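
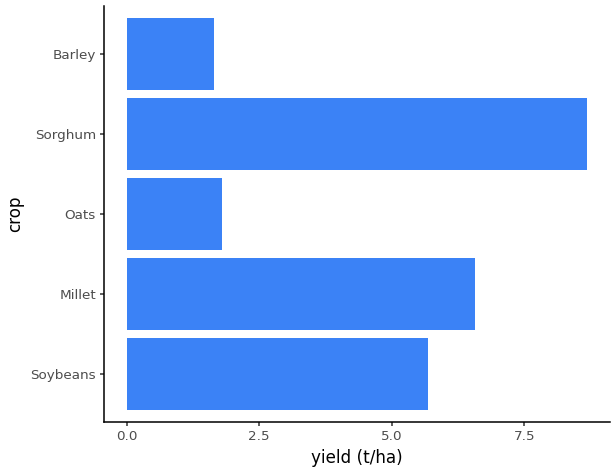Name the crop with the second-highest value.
Millet

Top 3: Sorghum ≈ 9, Millet ≈ 7, Soybeans ≈ 6.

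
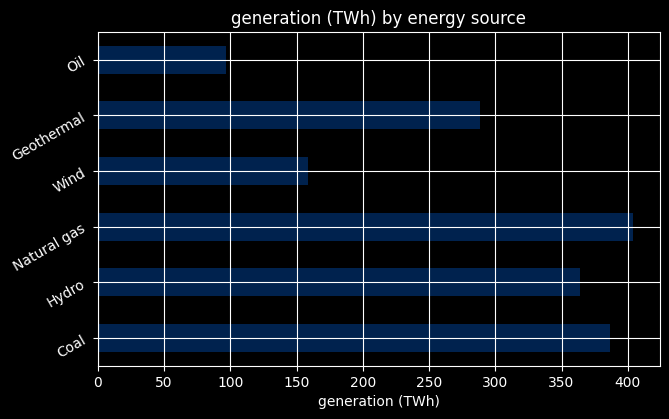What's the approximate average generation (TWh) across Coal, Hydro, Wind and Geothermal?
≈ 300

(400 + 350 + 150 + 300) / 4 ≈ 300.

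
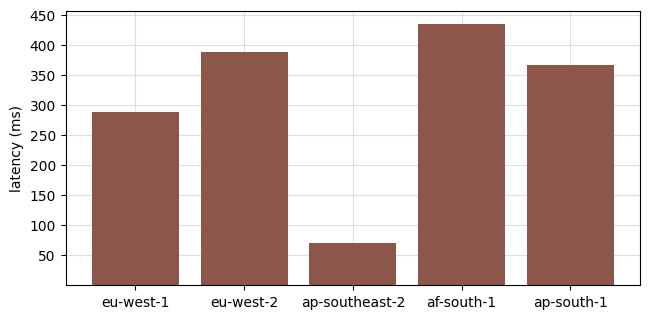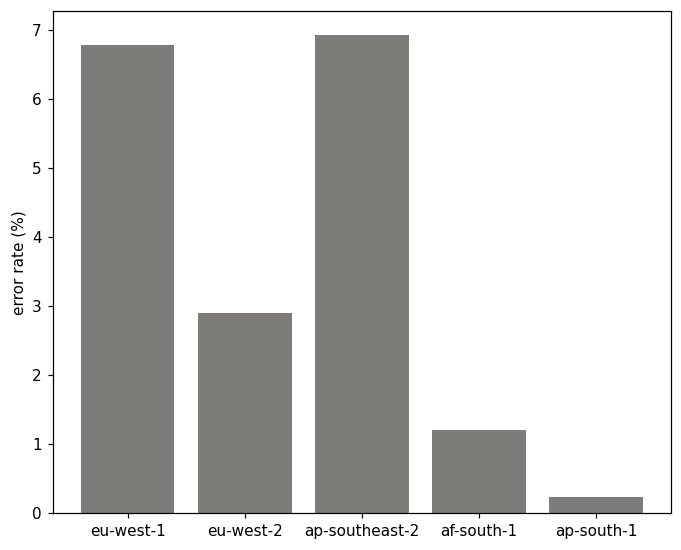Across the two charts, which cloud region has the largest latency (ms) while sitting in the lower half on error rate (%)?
Chart 2 median error rate (%) ≈ 3; below-median cloud regions: af-south-1, ap-south-1. Among those, af-south-1 has the highest latency (ms) (≈ 450).

af-south-1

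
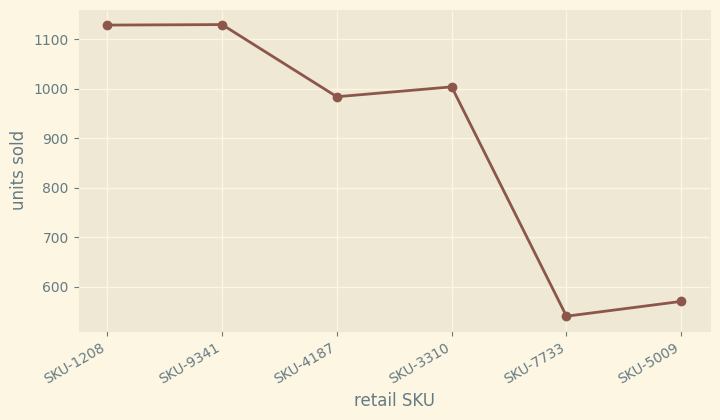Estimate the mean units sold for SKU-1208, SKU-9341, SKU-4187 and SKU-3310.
(1150 + 1150 + 1000 + 1000) / 4 ≈ 1075.

≈ 1075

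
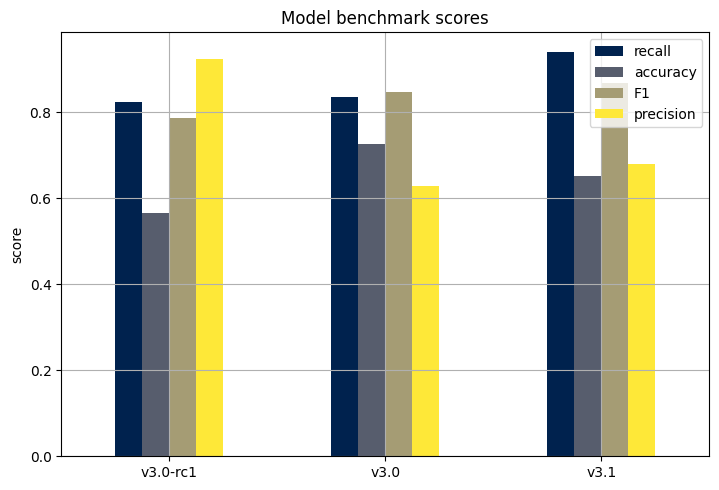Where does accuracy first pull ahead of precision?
v3.0

v3.0-rc1: accuracy ≈ 0.6 vs precision ≈ 0.9 (not yet); v3.0: accuracy ≈ 0.7 vs precision ≈ 0.6 (first crossover).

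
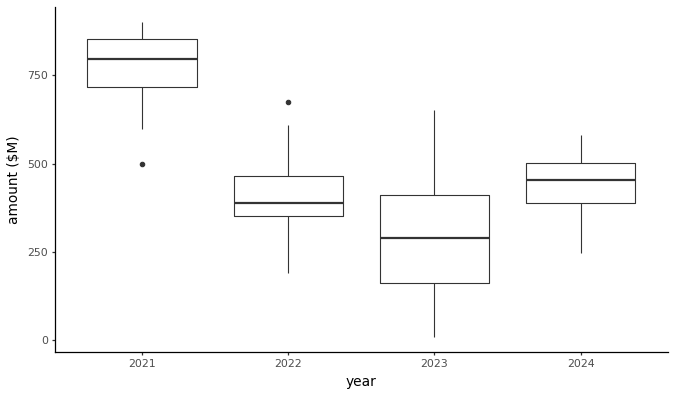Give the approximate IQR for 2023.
≈ 250

Q3 ≈ 400, Q1 ≈ 150; IQR ≈ 250.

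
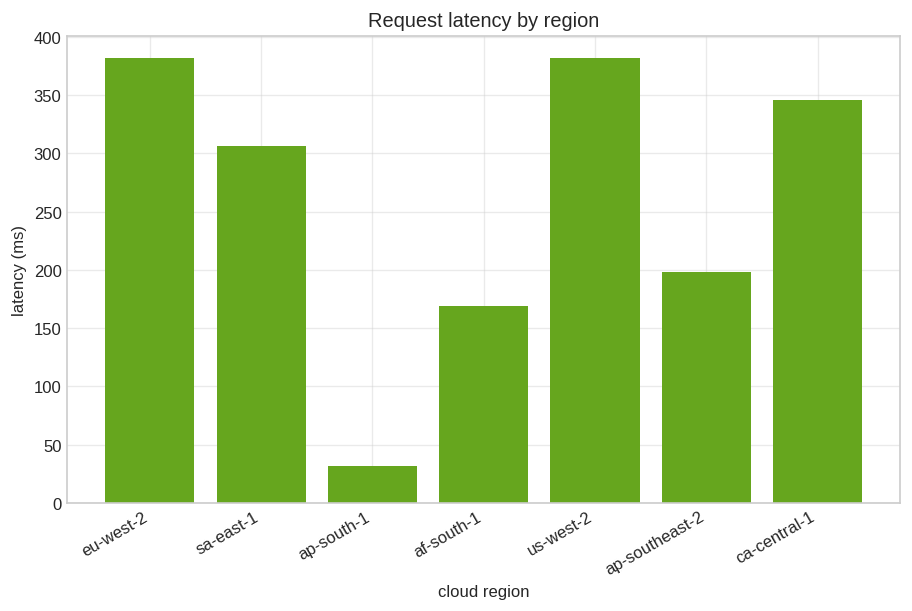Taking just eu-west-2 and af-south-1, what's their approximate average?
≈ 275

(400 + 150) / 2 ≈ 275.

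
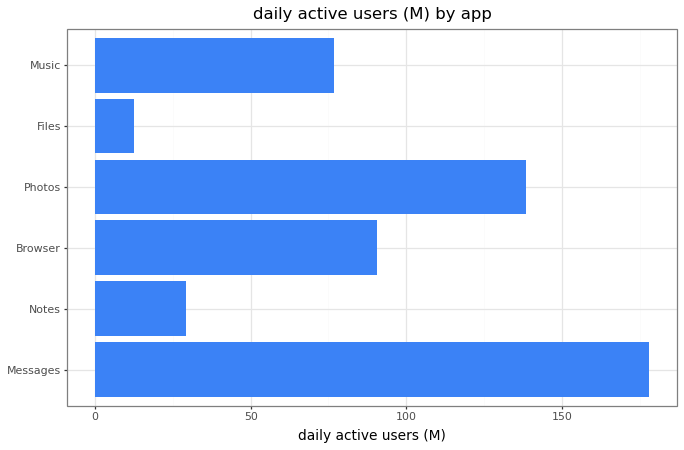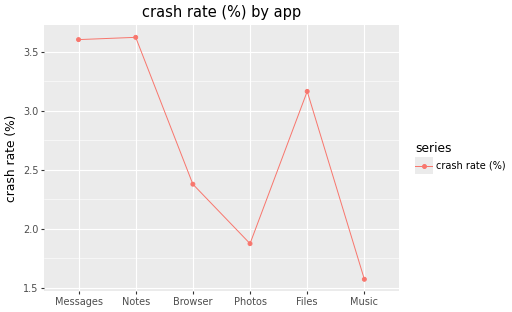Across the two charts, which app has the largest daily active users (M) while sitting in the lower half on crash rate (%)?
Photos

Chart 2 median crash rate (%) ≈ 3; below-median apps: Browser, Photos, Music. Among those, Photos has the highest daily active users (M) (≈ 140).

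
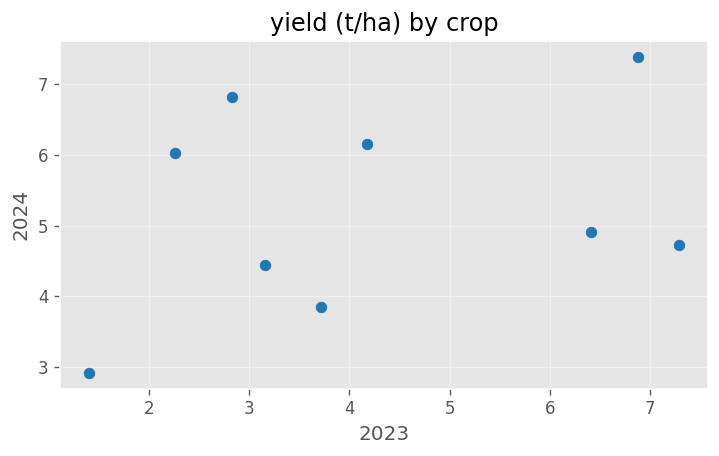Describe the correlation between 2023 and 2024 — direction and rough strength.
Points are positively correlated; weak (|r| ≈ 0.3).

positive, weak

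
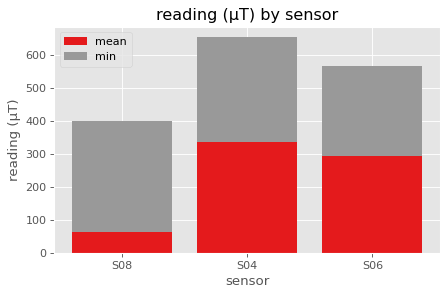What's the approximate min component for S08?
≈ 300

min top ≈ 400, bottom ≈ 100; segment ≈ 300.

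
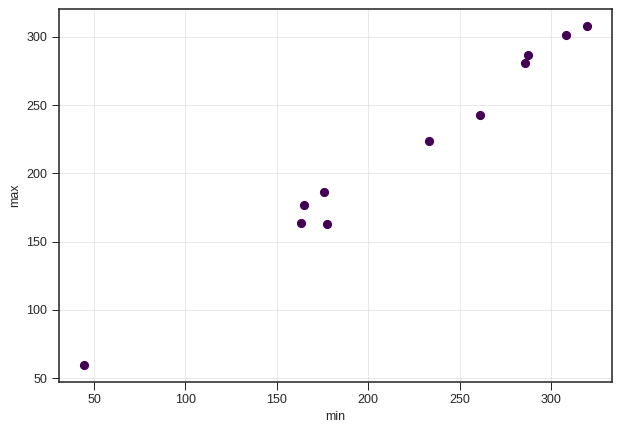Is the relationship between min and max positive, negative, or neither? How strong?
Points are positively correlated; strong (|r| ≈ 1.0).

positive, strong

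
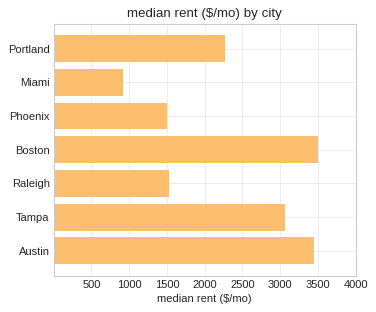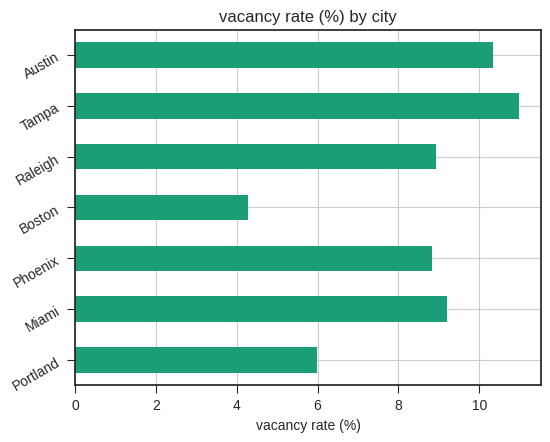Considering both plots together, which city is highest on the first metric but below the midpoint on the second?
Boston

Chart 2 median vacancy rate (%) ≈ 8; below-median cities: Portland, Phoenix, Boston. Among those, Boston has the highest median rent ($/mo) (≈ 3500).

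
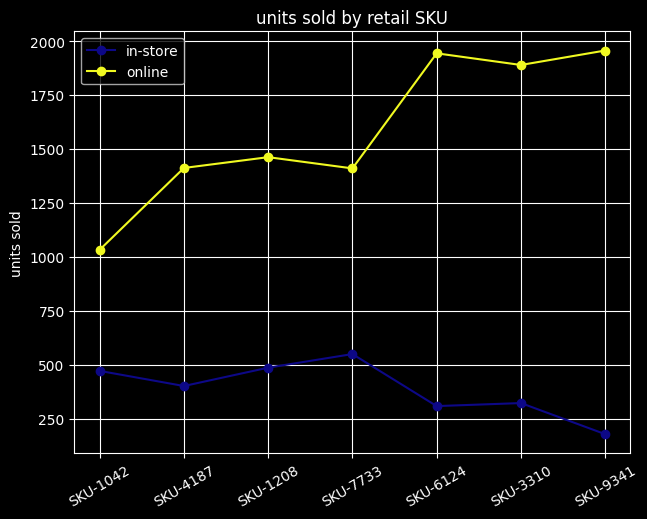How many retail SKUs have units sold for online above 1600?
3

Above 1600: SKU-6124, SKU-3310, SKU-9341.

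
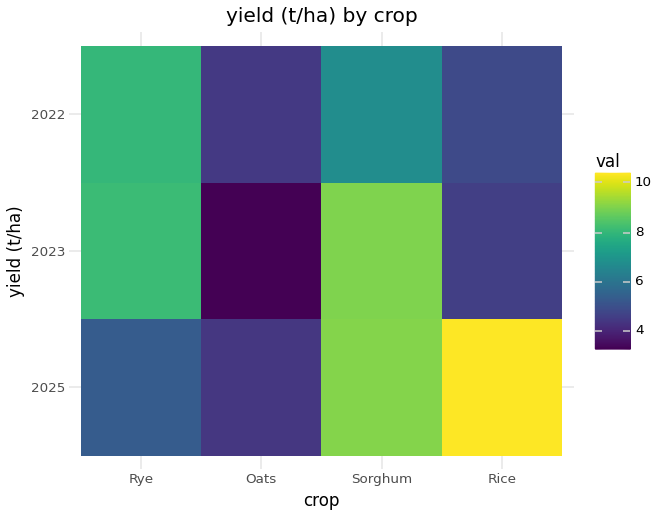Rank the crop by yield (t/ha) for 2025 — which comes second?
Sorghum

Top 3 for 2025: Rice ≈ 10, Sorghum ≈ 9, Rye ≈ 5.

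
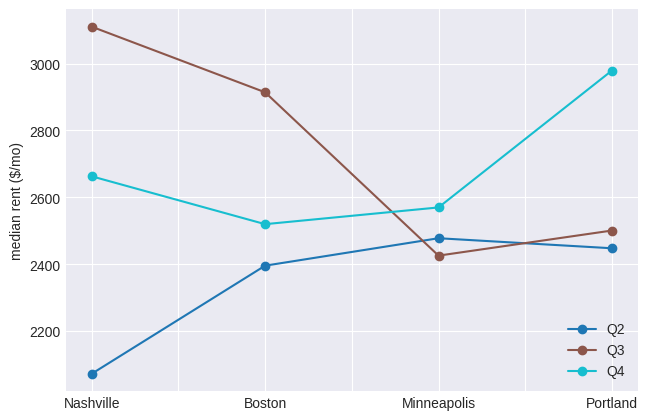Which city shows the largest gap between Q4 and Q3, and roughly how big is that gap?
Portland: Q4 ≈ 3000, Q3 ≈ 2500 → gap ≈ 500. Next-largest (Nashville) is only ≈ 400.

Portland, ≈ 500 $/mo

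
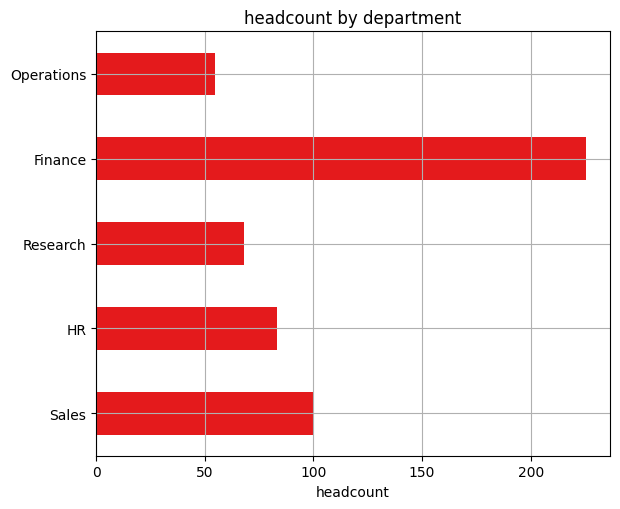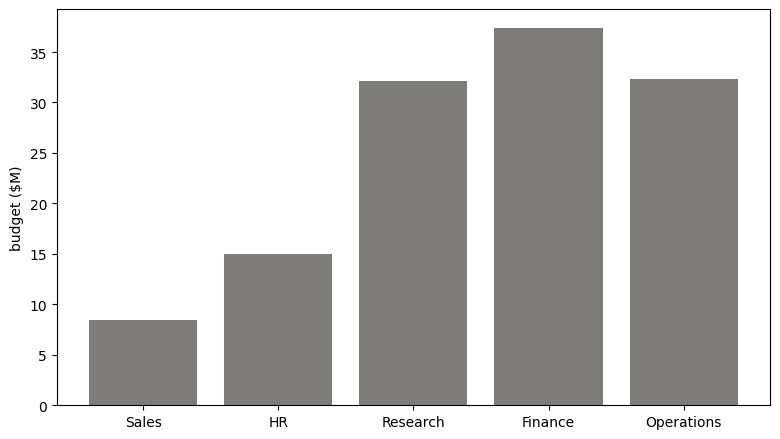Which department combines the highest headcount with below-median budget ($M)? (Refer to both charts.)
Sales

Chart 2 median budget ($M) ≈ 30; below-median departments: Sales, HR. Among those, Sales has the highest headcount (≈ 100).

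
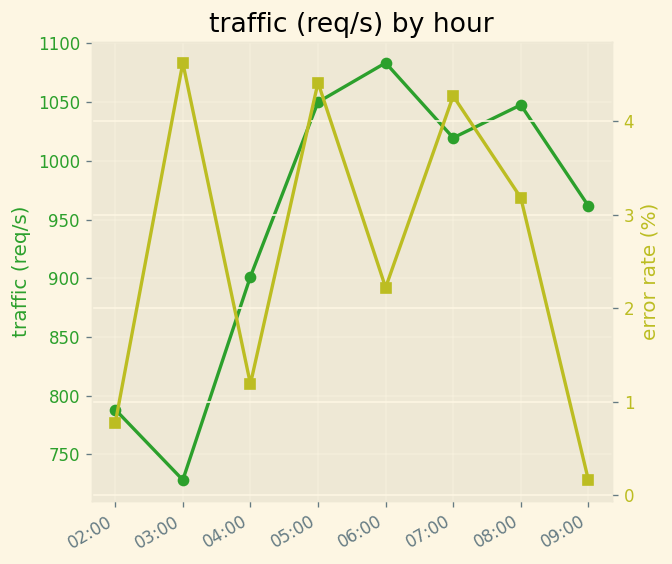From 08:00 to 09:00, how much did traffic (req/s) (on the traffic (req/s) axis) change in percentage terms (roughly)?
≈ -9.5%

08:00 ≈ 1050, 09:00 ≈ 950; (950 − 1050) / 1050 ≈ -9.5%.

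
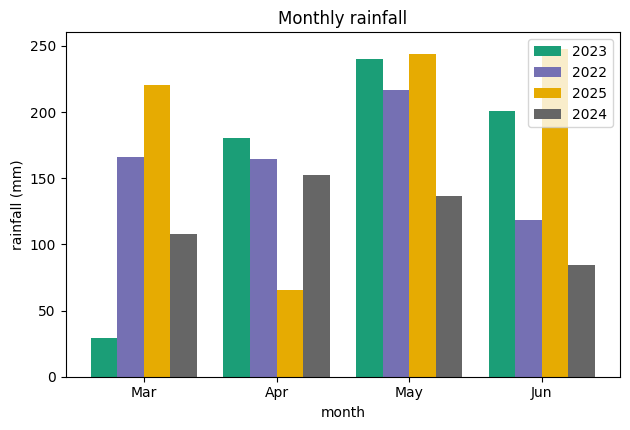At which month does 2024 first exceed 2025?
Apr

Mar: 2024 ≈ 100 vs 2025 ≈ 225 (not yet); Apr: 2024 ≈ 150 vs 2025 ≈ 75 (first crossover).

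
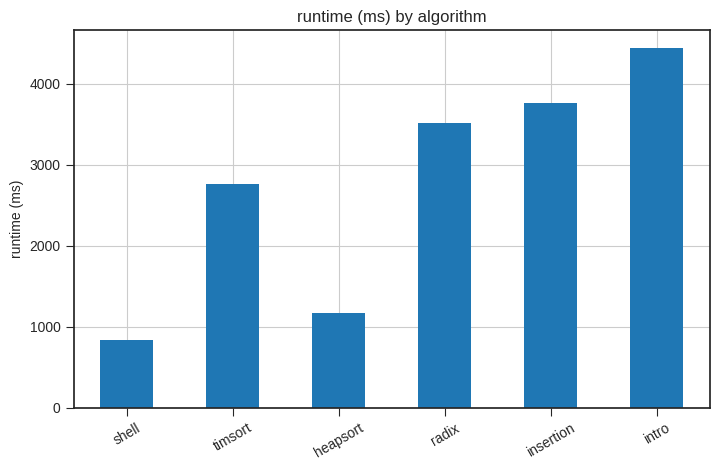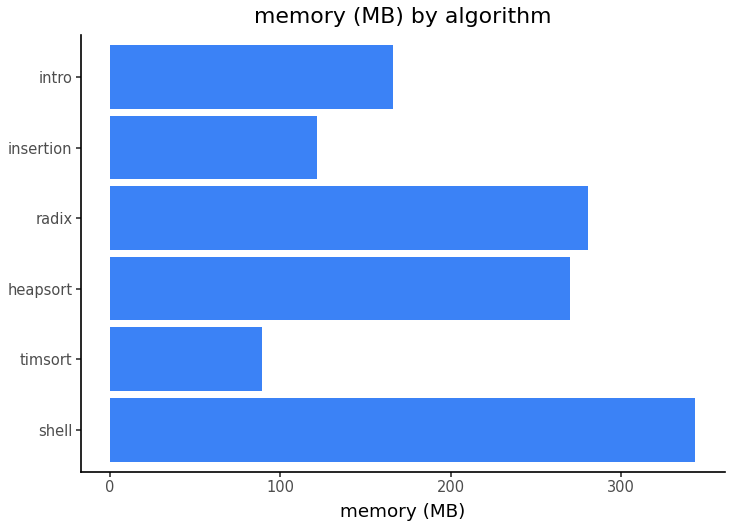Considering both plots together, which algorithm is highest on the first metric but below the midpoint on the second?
intro

Chart 2 median memory (MB) ≈ 200; below-median algorithms: timsort, insertion, intro. Among those, intro has the highest runtime (ms) (≈ 4500).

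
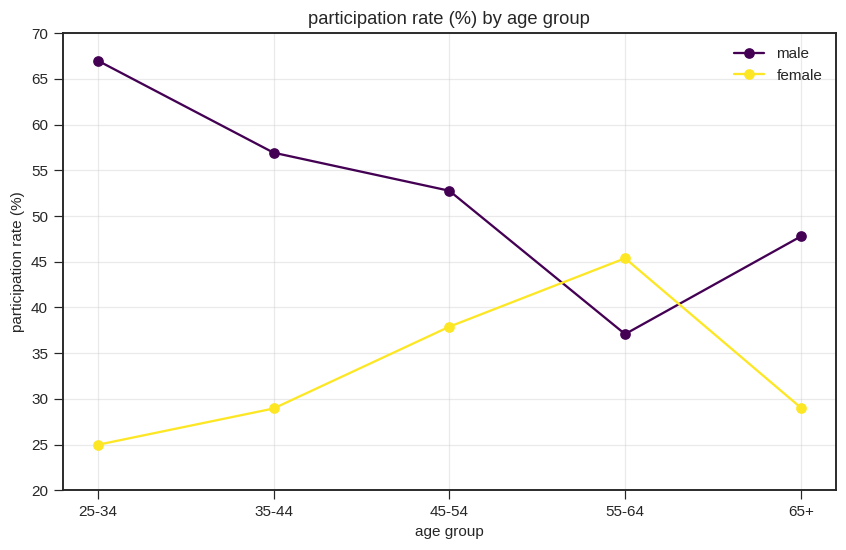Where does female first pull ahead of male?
45-54: female ≈ 40 vs male ≈ 55 (not yet); 55-64: female ≈ 45 vs male ≈ 35 (first crossover).

55-64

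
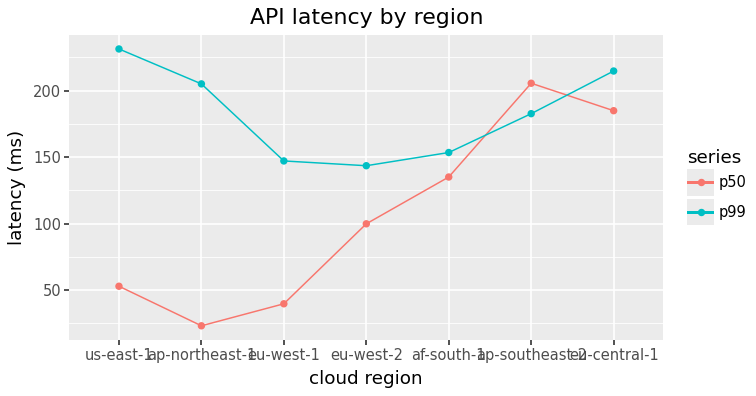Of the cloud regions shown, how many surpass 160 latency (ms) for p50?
Above 160: ap-southeast-2, eu-central-1.

2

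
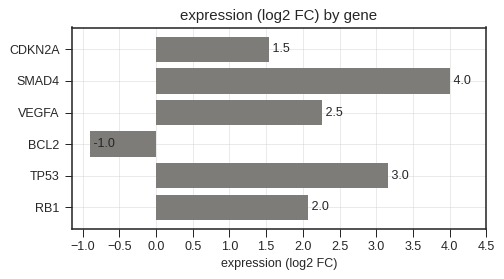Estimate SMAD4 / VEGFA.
≈ 1.6×

SMAD4 ≈ 4.0, VEGFA ≈ 2.5; 4.0/2.5 ≈ 1.6.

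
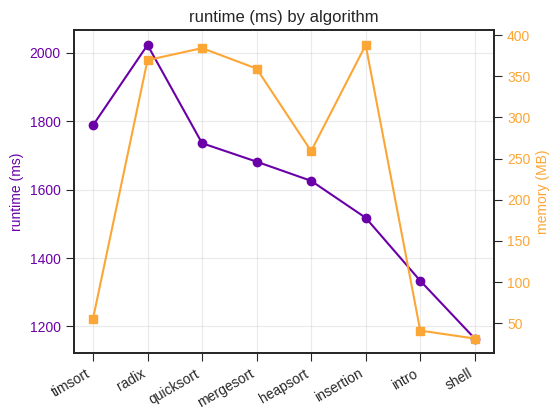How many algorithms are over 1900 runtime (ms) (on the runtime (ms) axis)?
1

Above 1900: radix.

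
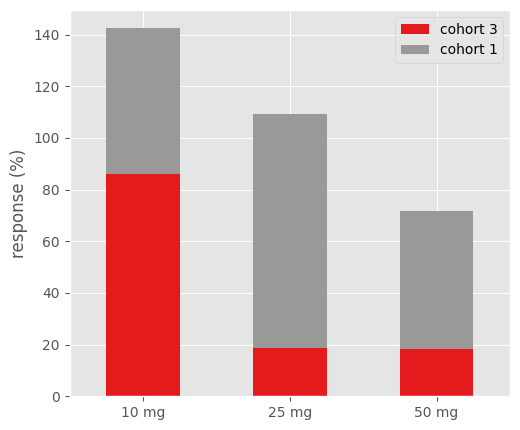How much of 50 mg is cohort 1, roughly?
cohort 1 top ≈ 80, bottom ≈ 20; segment ≈ 60.

≈ 60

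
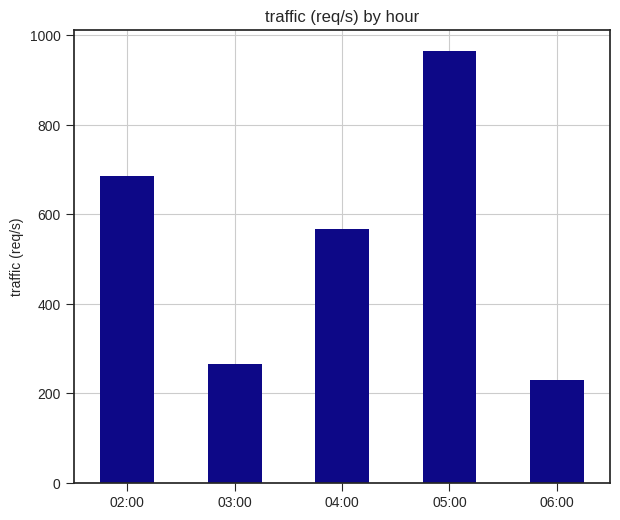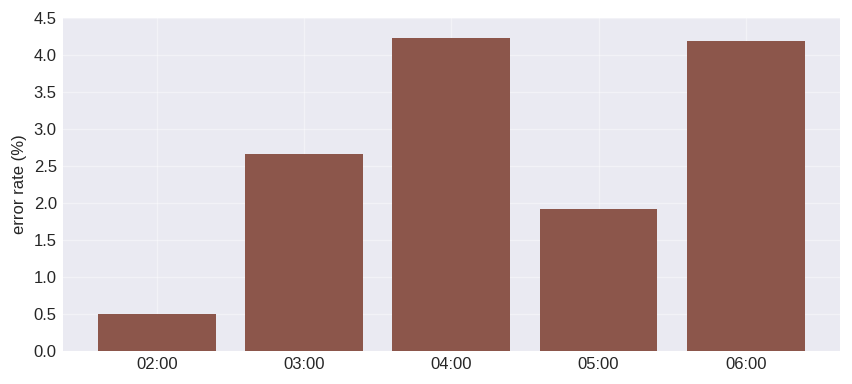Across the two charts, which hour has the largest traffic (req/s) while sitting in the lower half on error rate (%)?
Chart 2 median error rate (%) ≈ 2.5; below-median hours: 02:00, 05:00. Among those, 05:00 has the highest traffic (req/s) (≈ 1000).

05:00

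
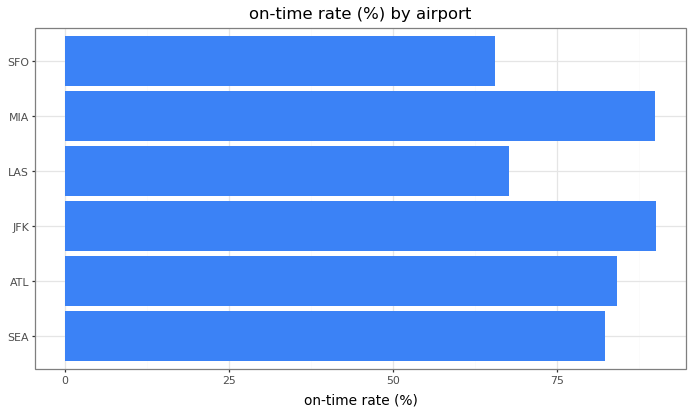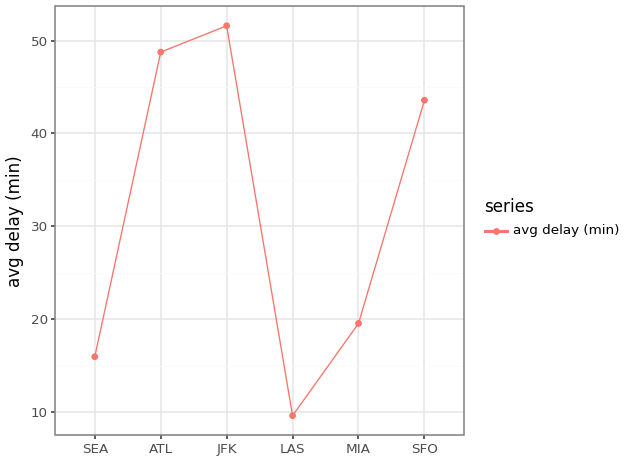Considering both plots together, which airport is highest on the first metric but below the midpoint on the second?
MIA

Chart 2 median avg delay (min) ≈ 30; below-median airports: SEA, LAS, MIA. Among those, MIA has the highest on-time rate (%) (≈ 90).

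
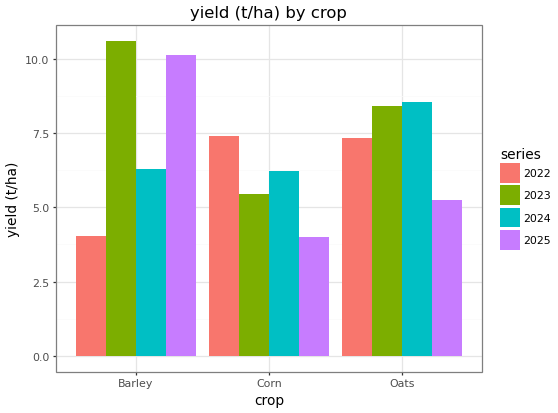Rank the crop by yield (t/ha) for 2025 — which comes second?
Top 3 for 2025: Barley ≈ 10, Oats ≈ 5, Corn ≈ 4.

Oats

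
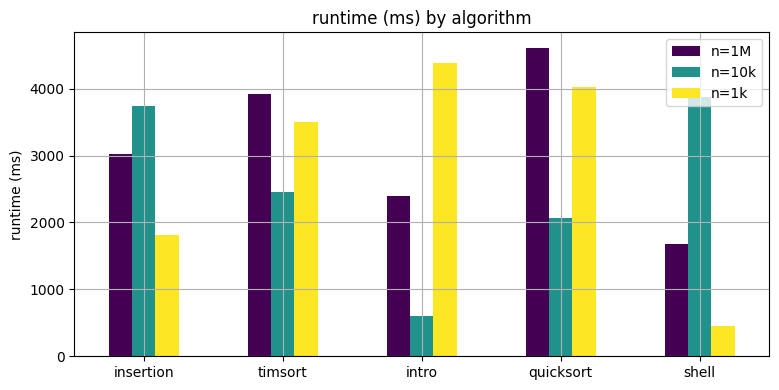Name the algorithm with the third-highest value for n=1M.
insertion

Top 4 for n=1M: quicksort ≈ 4500, timsort ≈ 4000, insertion ≈ 3000, intro ≈ 2500.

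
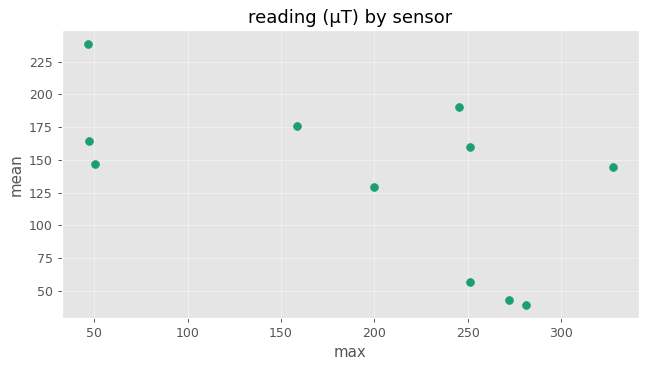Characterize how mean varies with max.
Points are negatively correlated; moderate (|r| ≈ 0.6).

negative, moderate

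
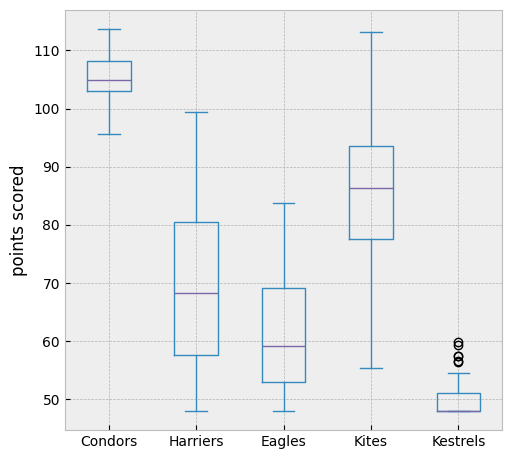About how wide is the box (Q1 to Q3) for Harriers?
≈ 20

Q3 ≈ 80, Q1 ≈ 60; IQR ≈ 20.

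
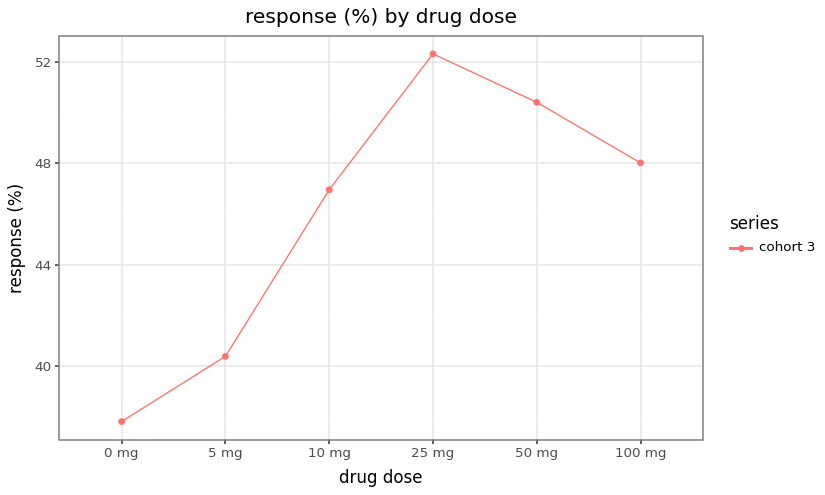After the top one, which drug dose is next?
50 mg

Top 3: 25 mg ≈ 52, 50 mg ≈ 50, 100 mg ≈ 48.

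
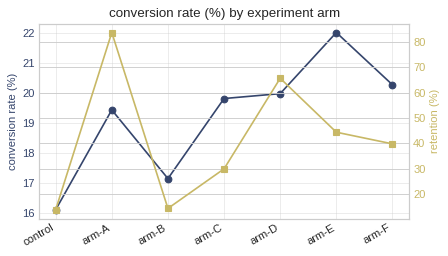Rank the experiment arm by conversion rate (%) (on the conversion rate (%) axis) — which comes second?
arm-F

Top 3 (on the conversion rate (%) axis): arm-E ≈ 22.0, arm-F ≈ 20.5, arm-D ≈ 20.0.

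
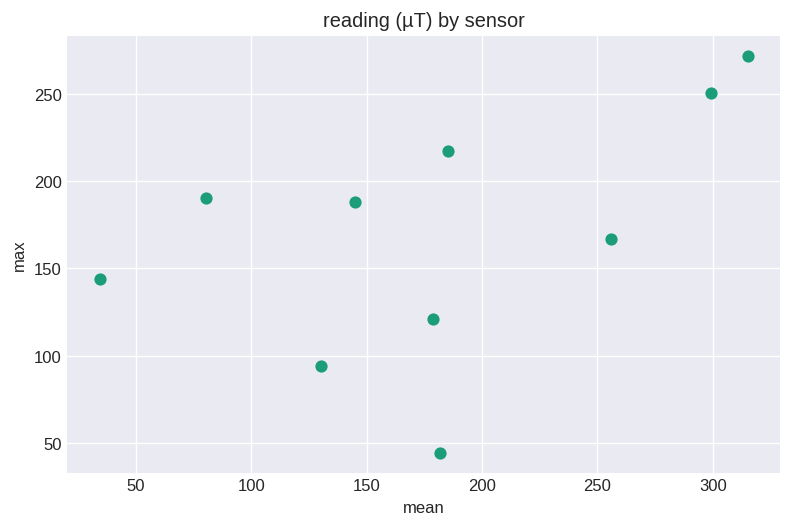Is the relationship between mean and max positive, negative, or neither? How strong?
Points are positively correlated; moderate (|r| ≈ 0.5).

positive, moderate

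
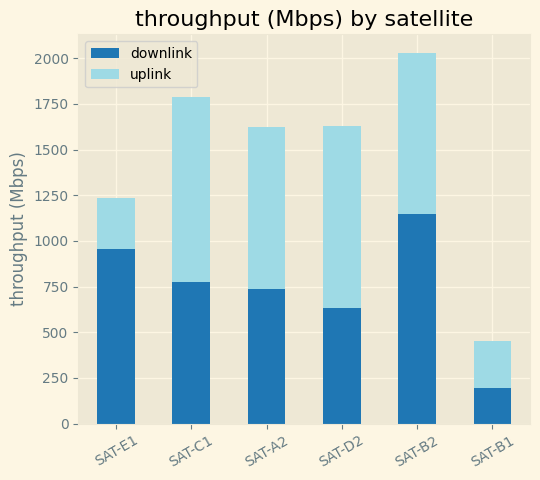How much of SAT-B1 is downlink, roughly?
downlink top ≈ 200, bottom ≈ 0; segment ≈ 200.

≈ 200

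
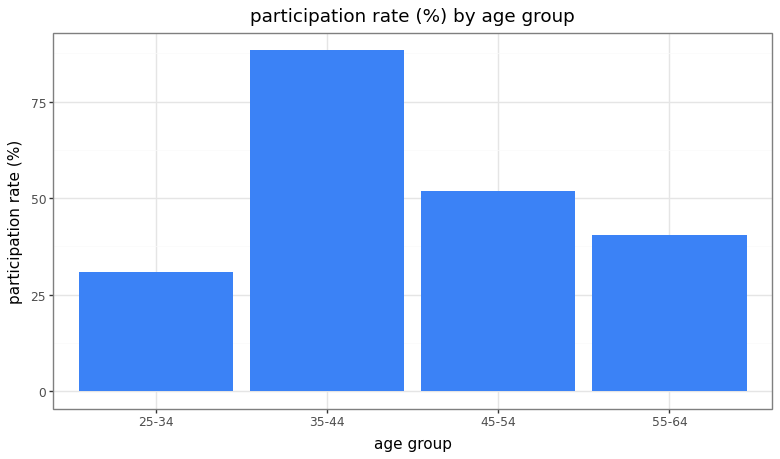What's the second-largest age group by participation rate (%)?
45-54

Top 3: 35-44 ≈ 90, 45-54 ≈ 50, 55-64 ≈ 40.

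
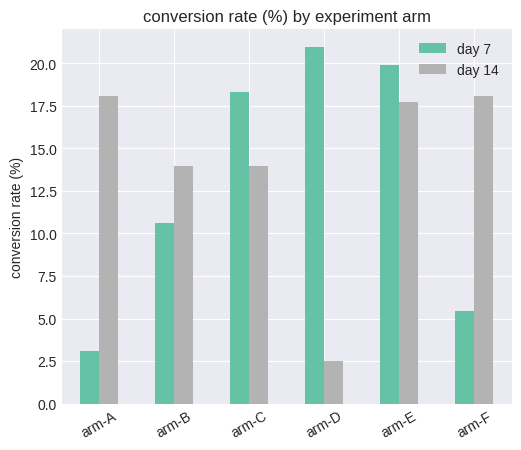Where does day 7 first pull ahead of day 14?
arm-C

arm-B: day 7 ≈ 10 vs day 14 ≈ 14 (not yet); arm-C: day 7 ≈ 18 vs day 14 ≈ 14 (first crossover).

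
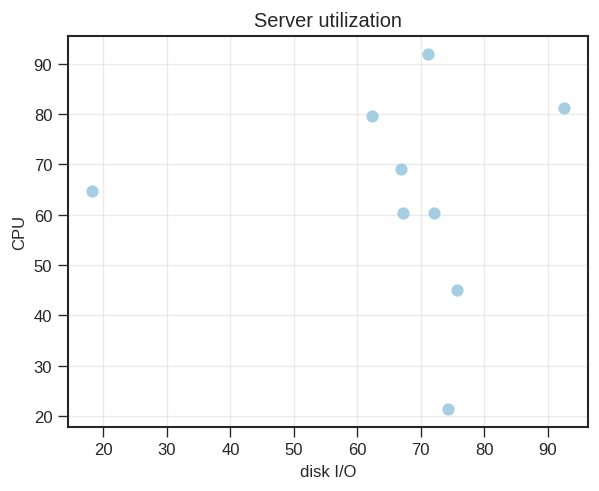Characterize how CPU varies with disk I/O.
Points are roughly uncorrelated; weak (|r| ≈ 0.0).

no clear correlation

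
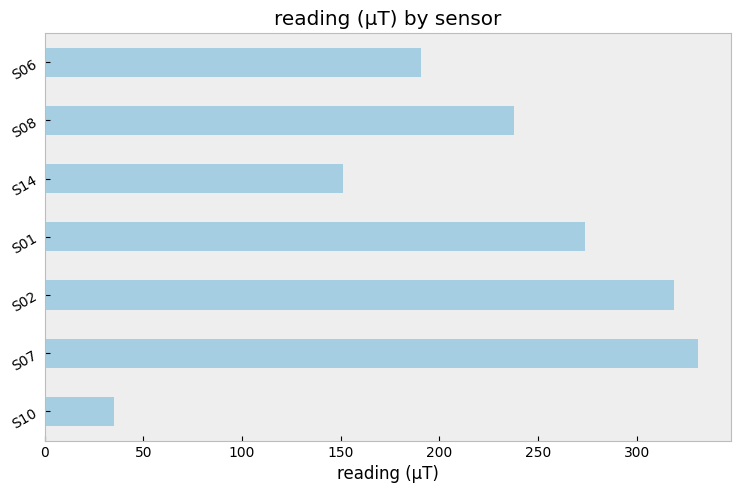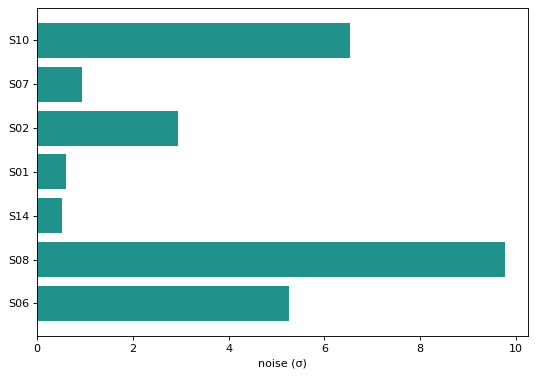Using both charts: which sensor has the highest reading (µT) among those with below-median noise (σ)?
S07

Chart 2 median noise (σ) ≈ 3; below-median sensors: S07, S01, S14. Among those, S07 has the highest reading (µT) (≈ 350).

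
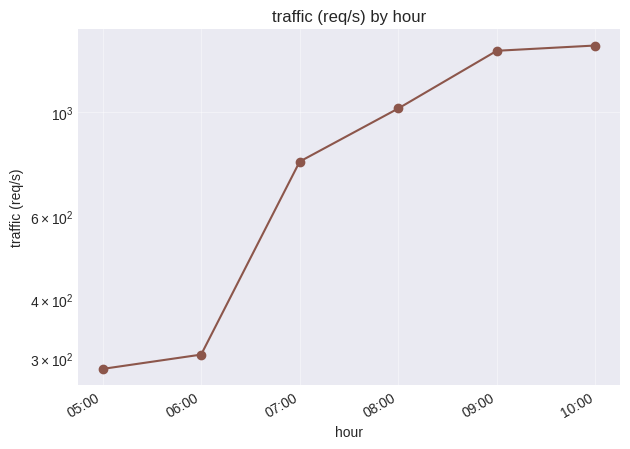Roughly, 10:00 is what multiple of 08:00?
10:00 ≈ 1400, 08:00 ≈ 1000; 1400/1000 ≈ 1.4.

≈ 1.4×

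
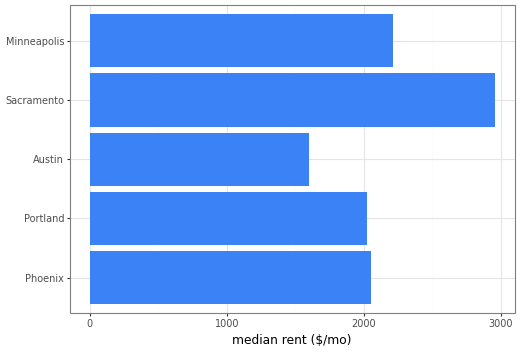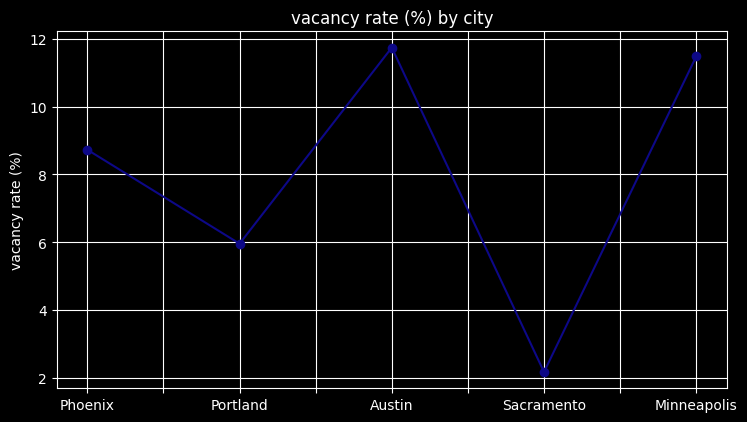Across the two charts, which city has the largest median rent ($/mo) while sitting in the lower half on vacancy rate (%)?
Sacramento

Chart 2 median vacancy rate (%) ≈ 8; below-median cities: Portland, Sacramento. Among those, Sacramento has the highest median rent ($/mo) (≈ 3000).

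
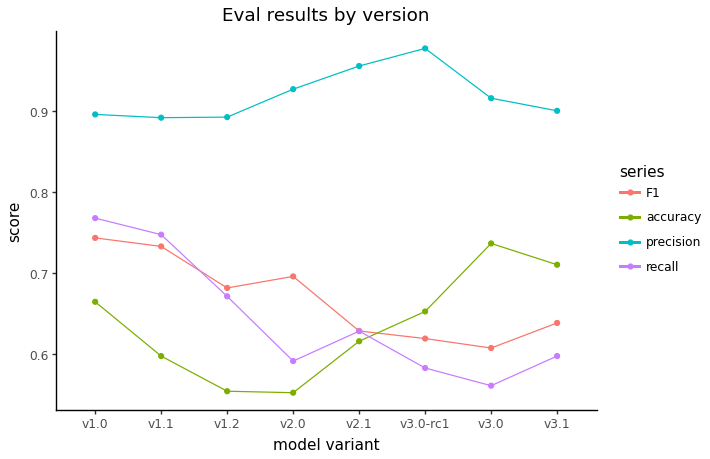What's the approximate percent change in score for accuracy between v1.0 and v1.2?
≈ -15.4%

v1.0 ≈ 0.65, v1.2 ≈ 0.55; (0.55 − 0.65) / 0.65 ≈ -15.4%.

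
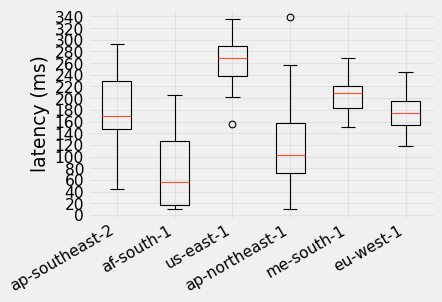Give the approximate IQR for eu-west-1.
Q3 ≈ 200, Q1 ≈ 160; IQR ≈ 40.

≈ 40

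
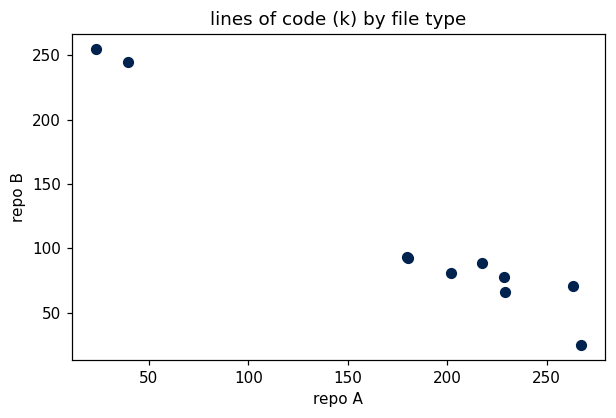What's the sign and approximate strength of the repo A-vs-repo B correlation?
Points are negatively correlated; strong (|r| ≈ 1.0).

negative, strong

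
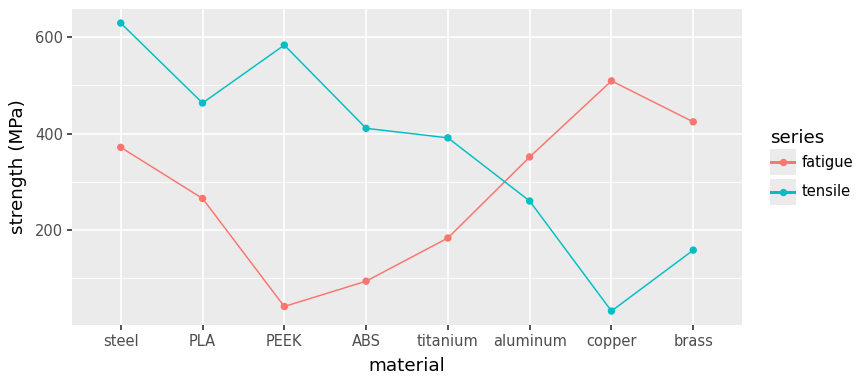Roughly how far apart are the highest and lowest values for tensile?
Max steel ≈ 650, min copper ≈ 50; range ≈ 600.

≈ 600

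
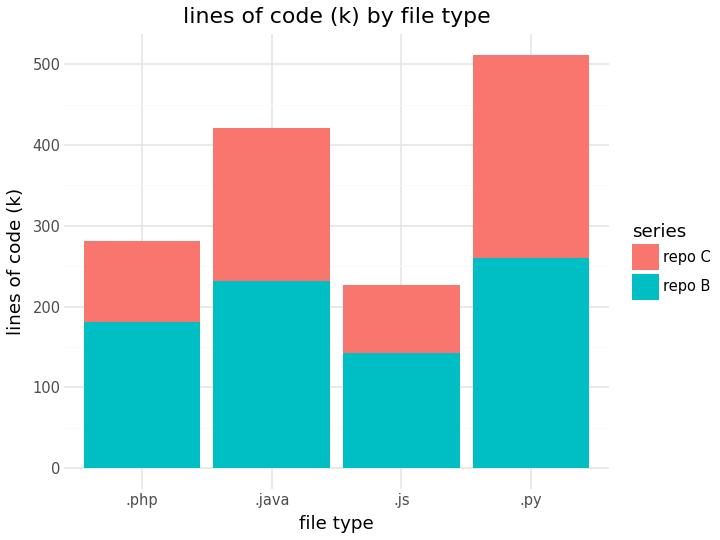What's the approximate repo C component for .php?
repo C top ≈ 300, bottom ≈ 200; segment ≈ 100.

≈ 100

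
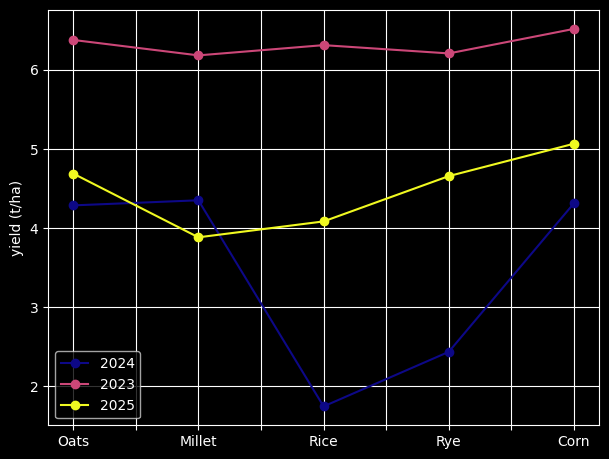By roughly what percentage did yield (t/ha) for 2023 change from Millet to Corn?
≈ +8.3%

Millet ≈ 6.0, Corn ≈ 6.5; (6.5 − 6.0) / 6.0 ≈ +8.3%.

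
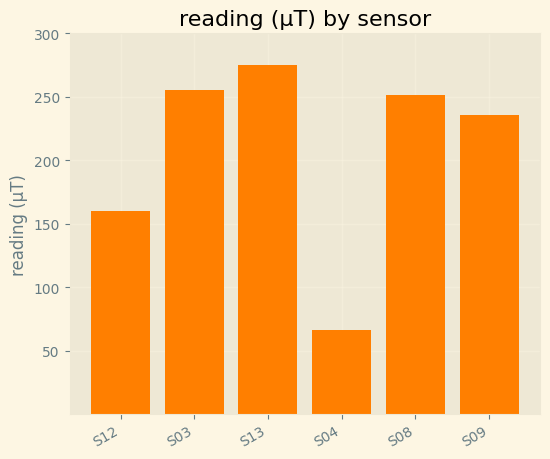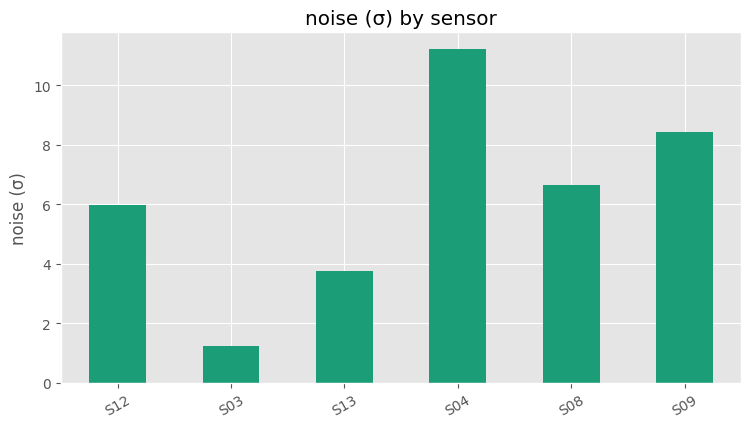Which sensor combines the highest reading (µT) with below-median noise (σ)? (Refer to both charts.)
S13

Chart 2 median noise (σ) ≈ 6; below-median sensors: S12, S03, S13. Among those, S13 has the highest reading (µT) (≈ 300).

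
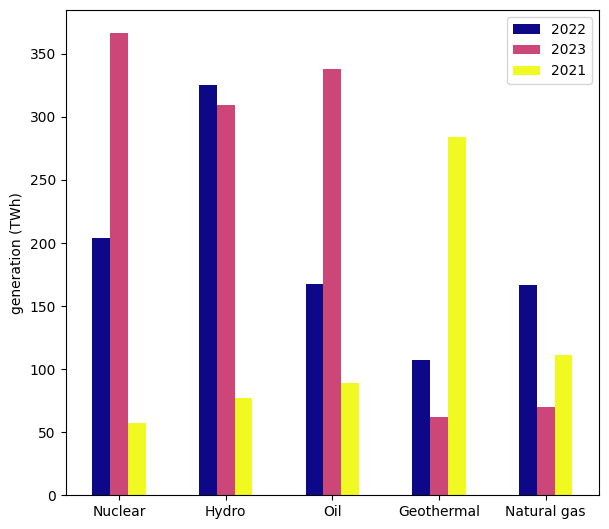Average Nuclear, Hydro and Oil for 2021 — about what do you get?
≈ 83

(50 + 100 + 100) / 3 ≈ 83.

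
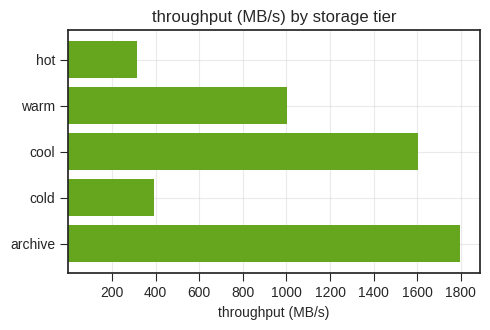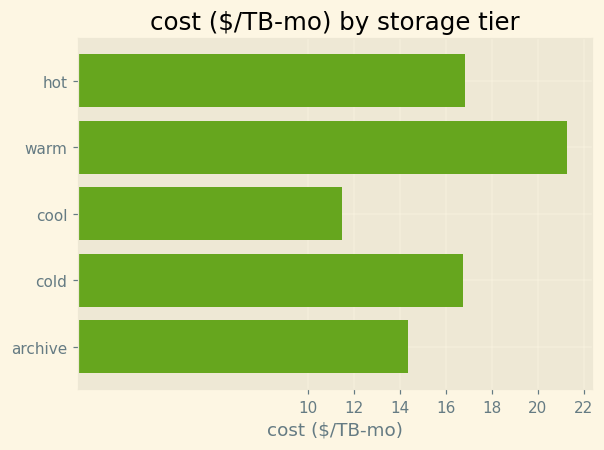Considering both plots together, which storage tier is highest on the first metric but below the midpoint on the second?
archive

Chart 2 median cost ($/TB-mo) ≈ 16; below-median storage tiers: cool, archive. Among those, archive has the highest throughput (MB/s) (≈ 1800).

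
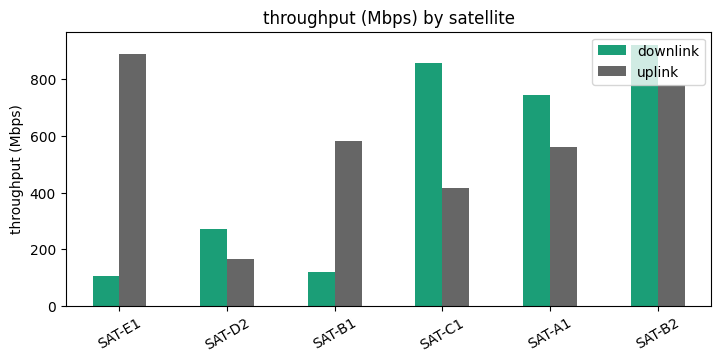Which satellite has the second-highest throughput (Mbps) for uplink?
Top 3 for uplink: SAT-E1 ≈ 900, SAT-B2 ≈ 800, SAT-B1 ≈ 600.

SAT-B2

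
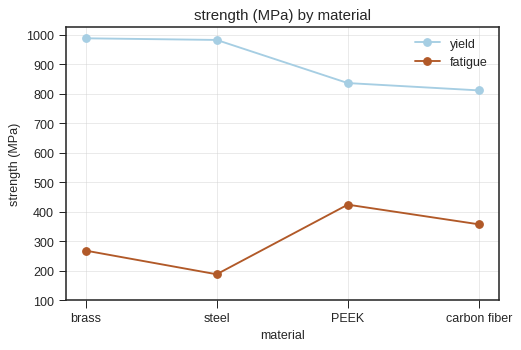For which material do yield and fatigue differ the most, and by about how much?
steel: yield ≈ 1000, fatigue ≈ 200 → gap ≈ 800. Next-largest (brass) is only ≈ 700.

steel, ≈ 800 MPa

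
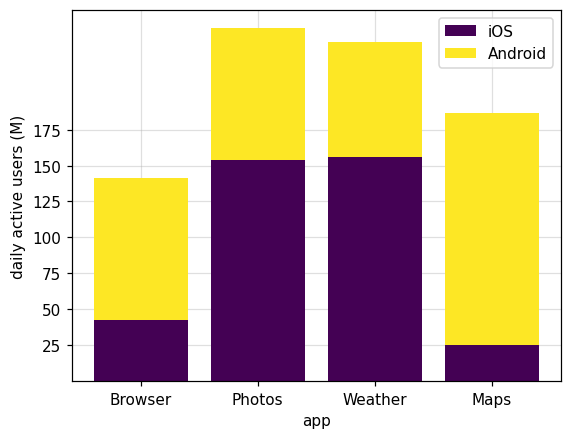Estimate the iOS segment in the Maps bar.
iOS top ≈ 25, bottom ≈ 0; segment ≈ 25.

≈ 25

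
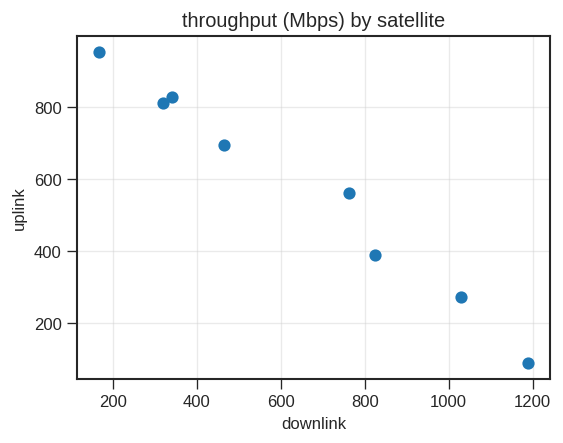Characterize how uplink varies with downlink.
Points are negatively correlated; strong (|r| ≈ 1.0).

negative, strong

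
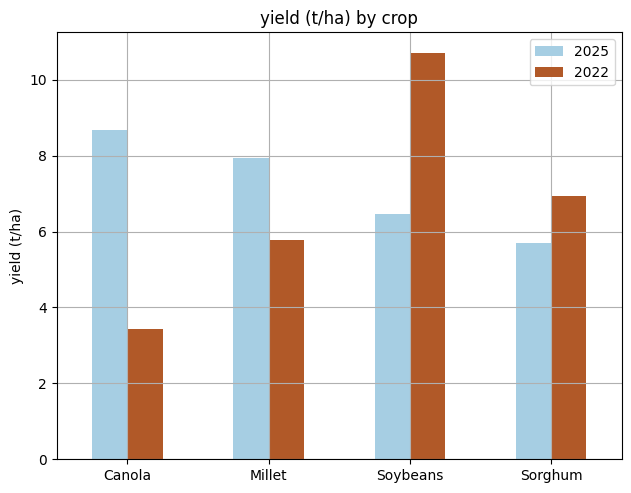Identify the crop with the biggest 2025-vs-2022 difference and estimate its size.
Canola: 2025 ≈ 9, 2022 ≈ 3 → gap ≈ 6. Next-largest (Soybeans) is only ≈ 5.

Canola, ≈ 6 t/ha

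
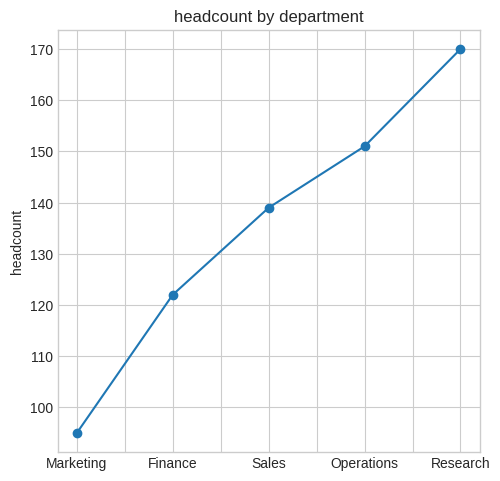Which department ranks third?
Top 4: Research ≈ 170, Operations ≈ 150, Sales ≈ 140, Finance ≈ 120.

Sales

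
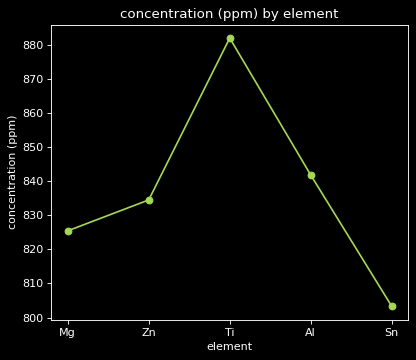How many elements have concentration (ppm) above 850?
Above 850: Ti.

1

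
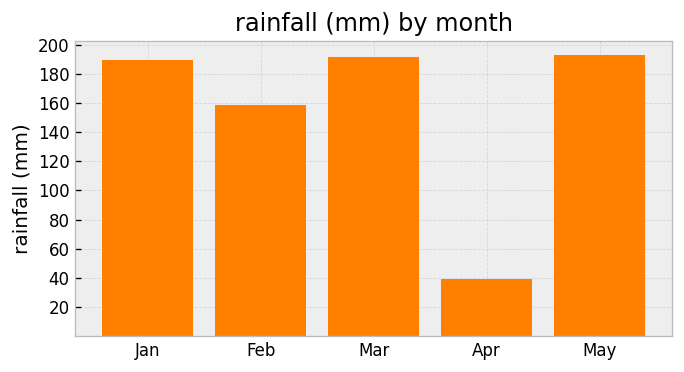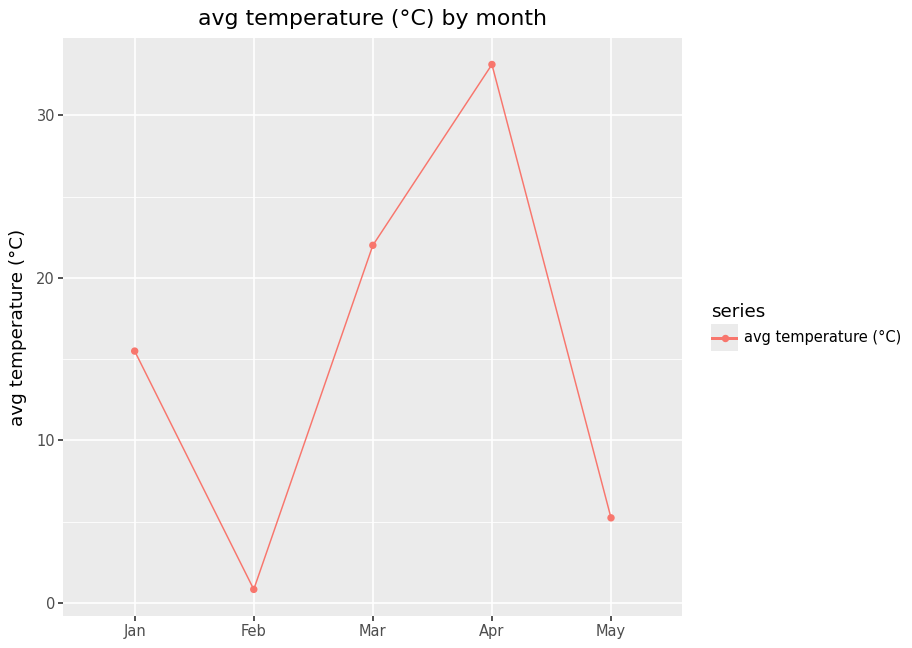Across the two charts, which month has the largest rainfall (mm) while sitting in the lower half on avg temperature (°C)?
May

Chart 2 median avg temperature (°C) ≈ 15; below-median months: Feb, May. Among those, May has the highest rainfall (mm) (≈ 200).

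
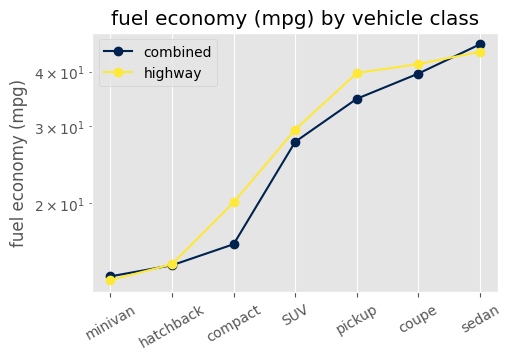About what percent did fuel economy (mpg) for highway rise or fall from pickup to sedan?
≈ +12.5%

pickup ≈ 40, sedan ≈ 45; (45 − 40) / 40 ≈ +12.5%.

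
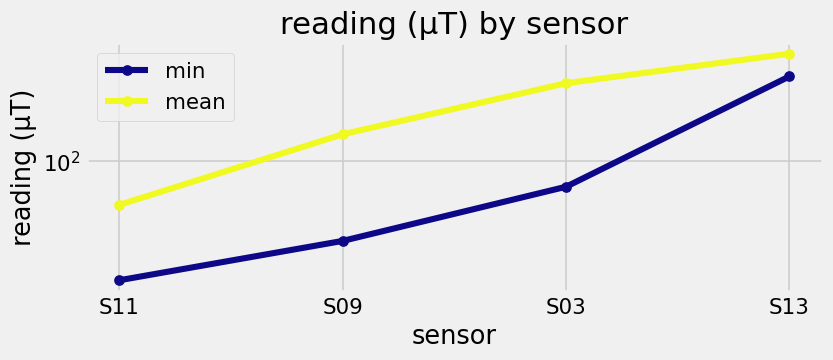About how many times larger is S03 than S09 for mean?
S03 ≈ 225, S09 ≈ 125; 225/125 ≈ 1.8.

≈ 1.8×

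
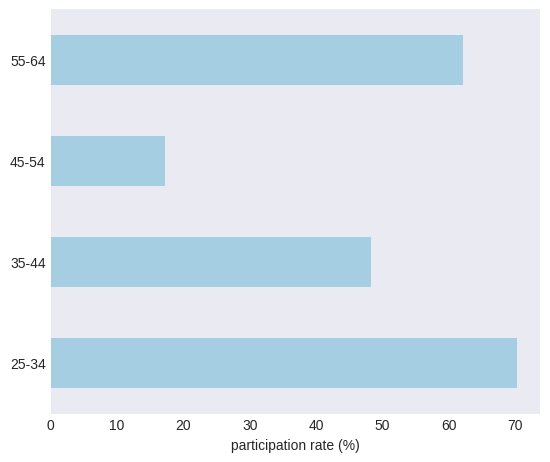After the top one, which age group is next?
Top 3: 25-34 ≈ 70, 55-64 ≈ 60, 35-44 ≈ 50.

55-64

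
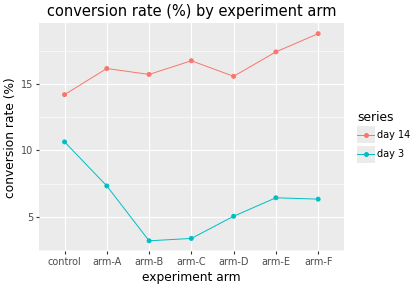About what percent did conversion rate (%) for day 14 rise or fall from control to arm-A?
control ≈ 14, arm-A ≈ 16; (16 − 14) / 14 ≈ +14.3%.

≈ +14.3%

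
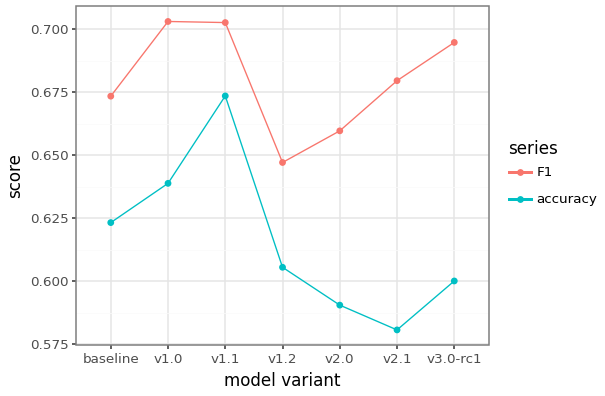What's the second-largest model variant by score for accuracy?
v1.0

Top 3 for accuracy: v1.1 ≈ 0.68, v1.0 ≈ 0.64, baseline ≈ 0.62.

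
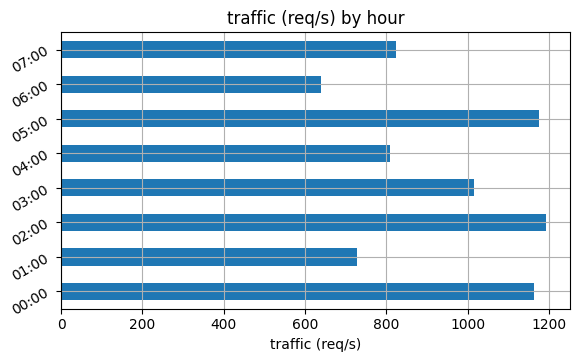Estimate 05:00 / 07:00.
05:00 ≈ 1200, 07:00 ≈ 800; 1200/800 ≈ 1.5.

≈ 1.5×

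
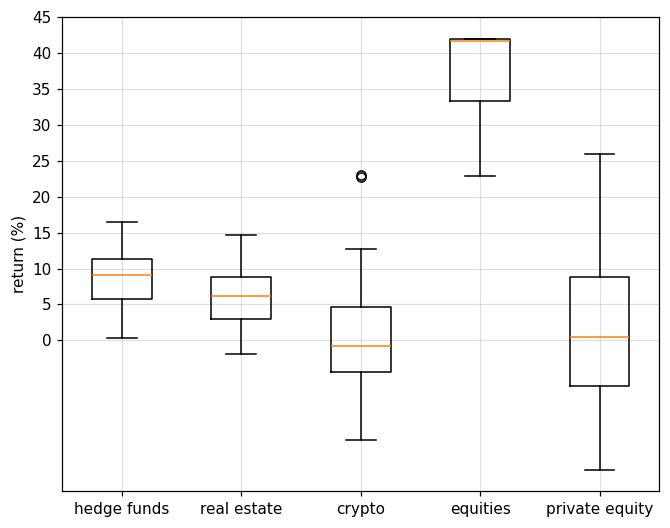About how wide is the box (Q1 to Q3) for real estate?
≈ 5

Q3 ≈ 10, Q1 ≈ 5; IQR ≈ 5.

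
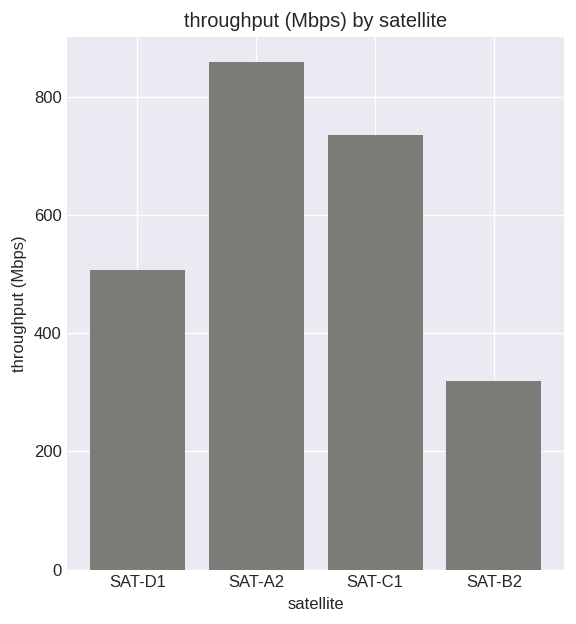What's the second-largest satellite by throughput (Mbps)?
Top 3: SAT-A2 ≈ 900, SAT-C1 ≈ 700, SAT-D1 ≈ 500.

SAT-C1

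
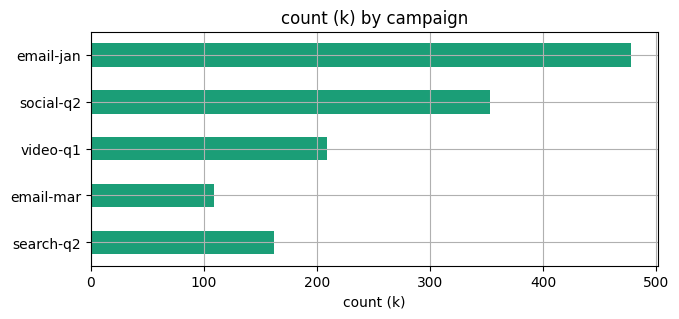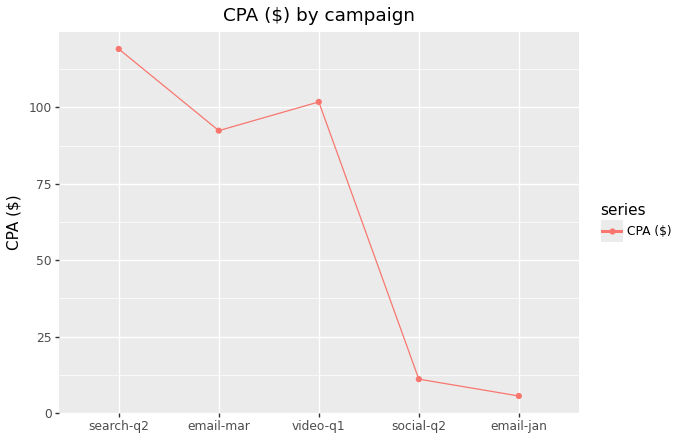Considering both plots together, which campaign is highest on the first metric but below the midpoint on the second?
Chart 2 median CPA ($) ≈ 100; below-median campaigns: social-q2, email-jan. Among those, email-jan has the highest count (k) (≈ 500).

email-jan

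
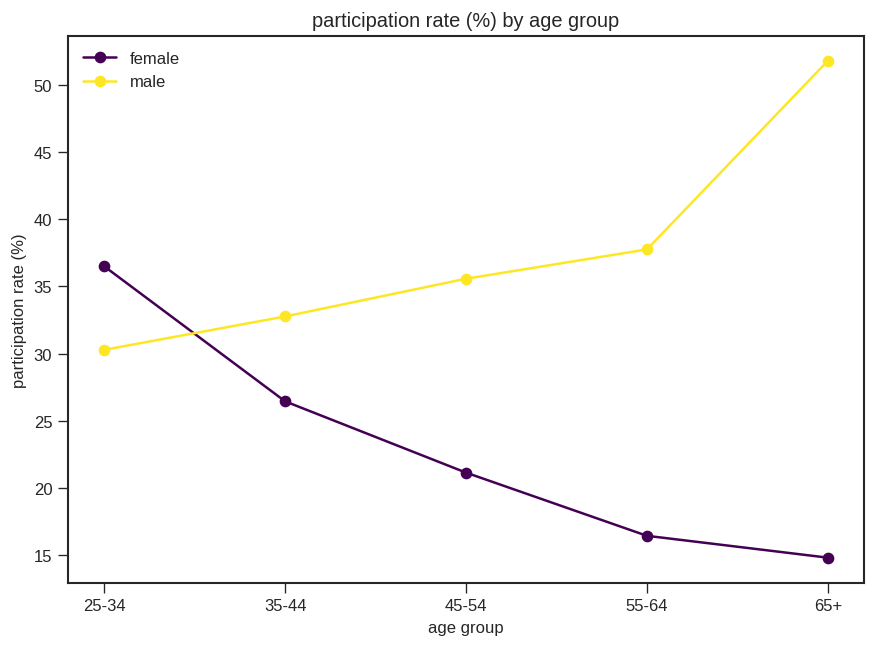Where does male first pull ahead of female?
25-34: male ≈ 30 vs female ≈ 35 (not yet); 35-44: male ≈ 35 vs female ≈ 25 (first crossover).

35-44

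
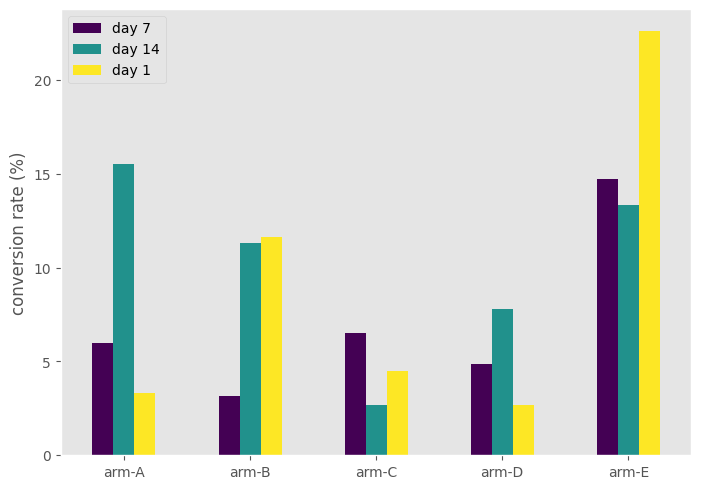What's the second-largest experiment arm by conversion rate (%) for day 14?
arm-E

Top 3 for day 14: arm-A ≈ 16, arm-E ≈ 14, arm-B ≈ 12.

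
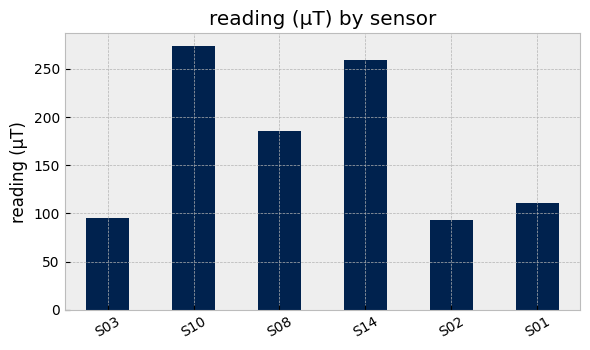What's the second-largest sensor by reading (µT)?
S14

Top 3: S10 ≈ 275, S14 ≈ 250, S08 ≈ 175.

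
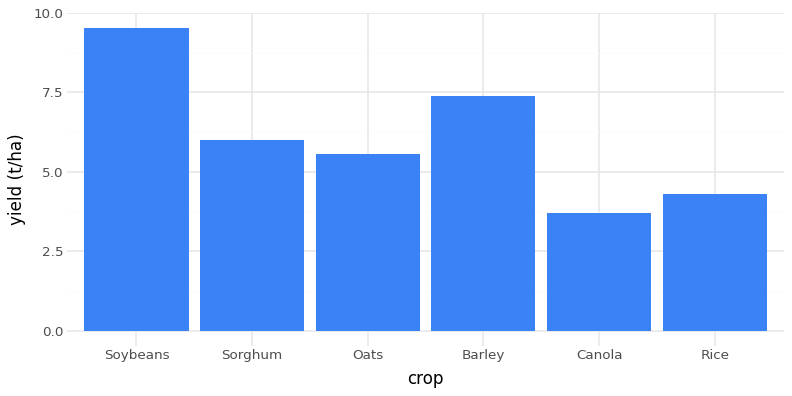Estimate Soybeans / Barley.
≈ 1.43×

Soybeans ≈ 10, Barley ≈ 7; 10/7 ≈ 1.43.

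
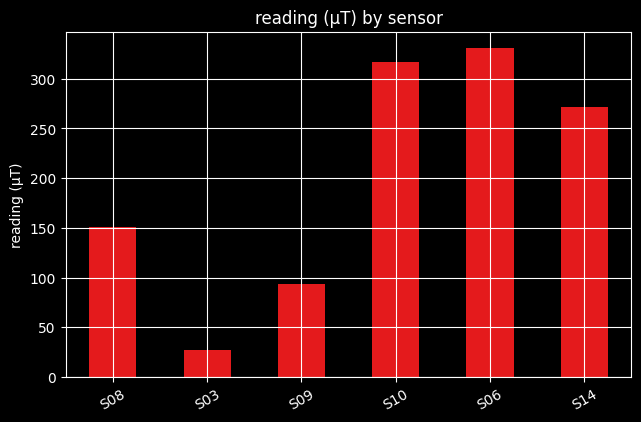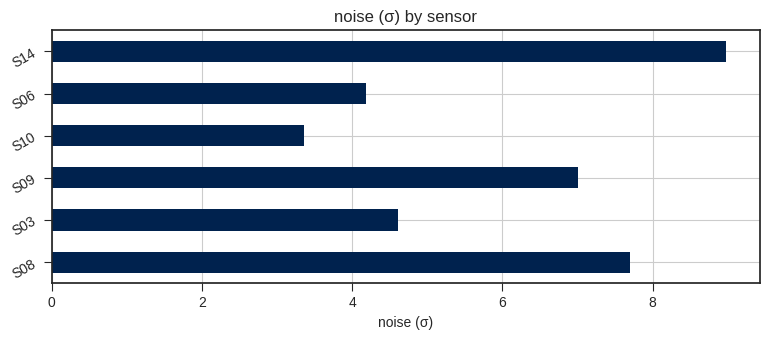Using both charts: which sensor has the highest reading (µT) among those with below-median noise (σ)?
S06

Chart 2 median noise (σ) ≈ 6; below-median sensors: S03, S10, S06. Among those, S06 has the highest reading (µT) (≈ 350).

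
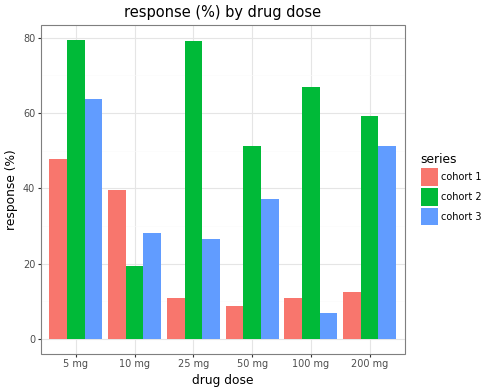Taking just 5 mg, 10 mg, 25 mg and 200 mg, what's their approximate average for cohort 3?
≈ 42

(60 + 30 + 30 + 50) / 4 ≈ 42.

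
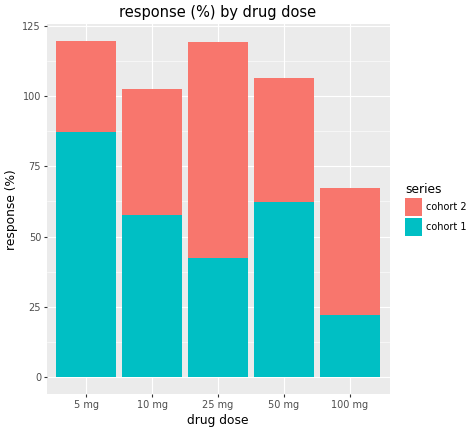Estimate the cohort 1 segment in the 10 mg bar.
≈ 60

cohort 1 top ≈ 60, bottom ≈ 0; segment ≈ 60.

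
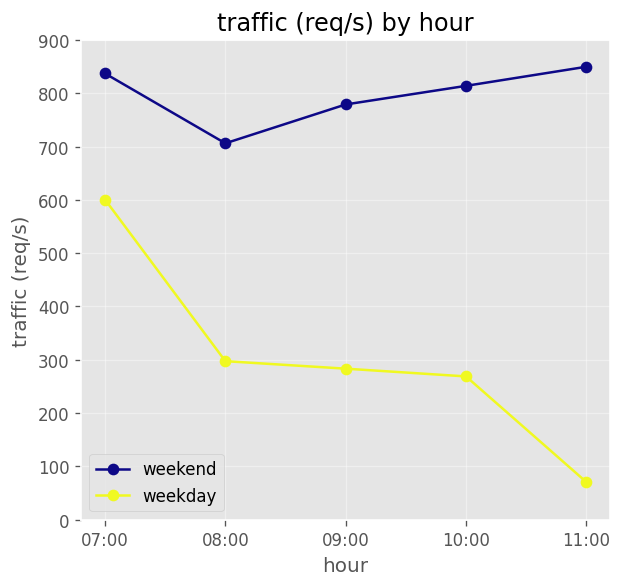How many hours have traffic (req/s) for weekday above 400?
1

Above 400: 07:00.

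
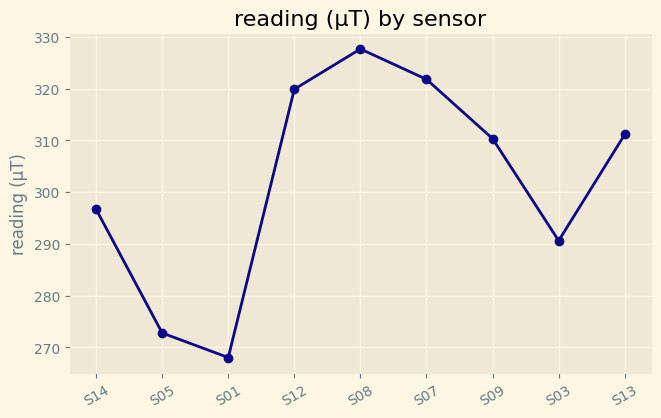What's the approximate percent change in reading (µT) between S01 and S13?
S01 ≈ 270, S13 ≈ 310; (310 − 270) / 270 ≈ +14.8%.

≈ +14.8%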